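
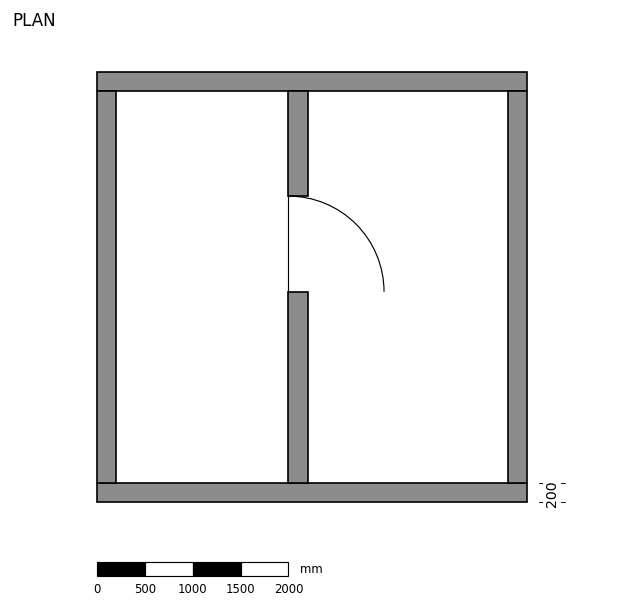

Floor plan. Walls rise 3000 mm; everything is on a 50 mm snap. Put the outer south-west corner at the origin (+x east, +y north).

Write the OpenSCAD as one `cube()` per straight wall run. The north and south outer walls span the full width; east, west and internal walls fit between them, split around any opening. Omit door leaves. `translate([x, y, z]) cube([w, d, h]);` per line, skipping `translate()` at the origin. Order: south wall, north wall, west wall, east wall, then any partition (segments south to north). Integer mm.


cube([4500, 200, 3000]);
translate([0, 4300, 0]) cube([4500, 200, 3000]);
translate([0, 200, 0]) cube([200, 4100, 3000]);
translate([4300, 200, 0]) cube([200, 4100, 3000]);
translate([2000, 200, 0]) cube([200, 2000, 3000]);
translate([2000, 3200, 0]) cube([200, 1100, 3000]);


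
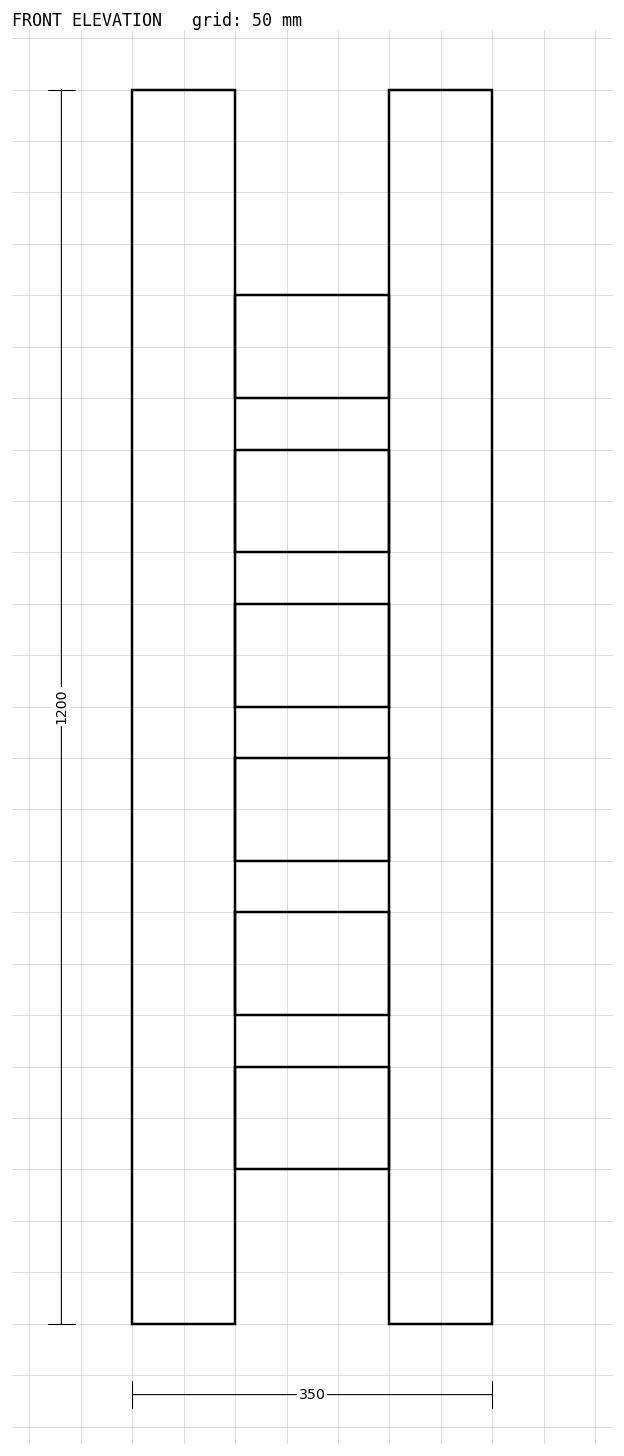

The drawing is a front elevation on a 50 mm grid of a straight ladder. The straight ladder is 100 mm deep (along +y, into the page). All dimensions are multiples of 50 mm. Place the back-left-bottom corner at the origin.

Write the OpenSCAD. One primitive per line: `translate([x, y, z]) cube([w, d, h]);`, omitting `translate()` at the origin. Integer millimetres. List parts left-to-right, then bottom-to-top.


cube([100, 100, 1200]);
translate([100, 0, 150]) cube([150, 100, 100]);
translate([100, 0, 300]) cube([150, 100, 100]);
translate([100, 0, 450]) cube([150, 100, 100]);
translate([100, 0, 600]) cube([150, 100, 100]);
translate([100, 0, 750]) cube([150, 100, 100]);
translate([100, 0, 900]) cube([150, 100, 100]);
translate([250, 0, 0]) cube([100, 100, 1200]);


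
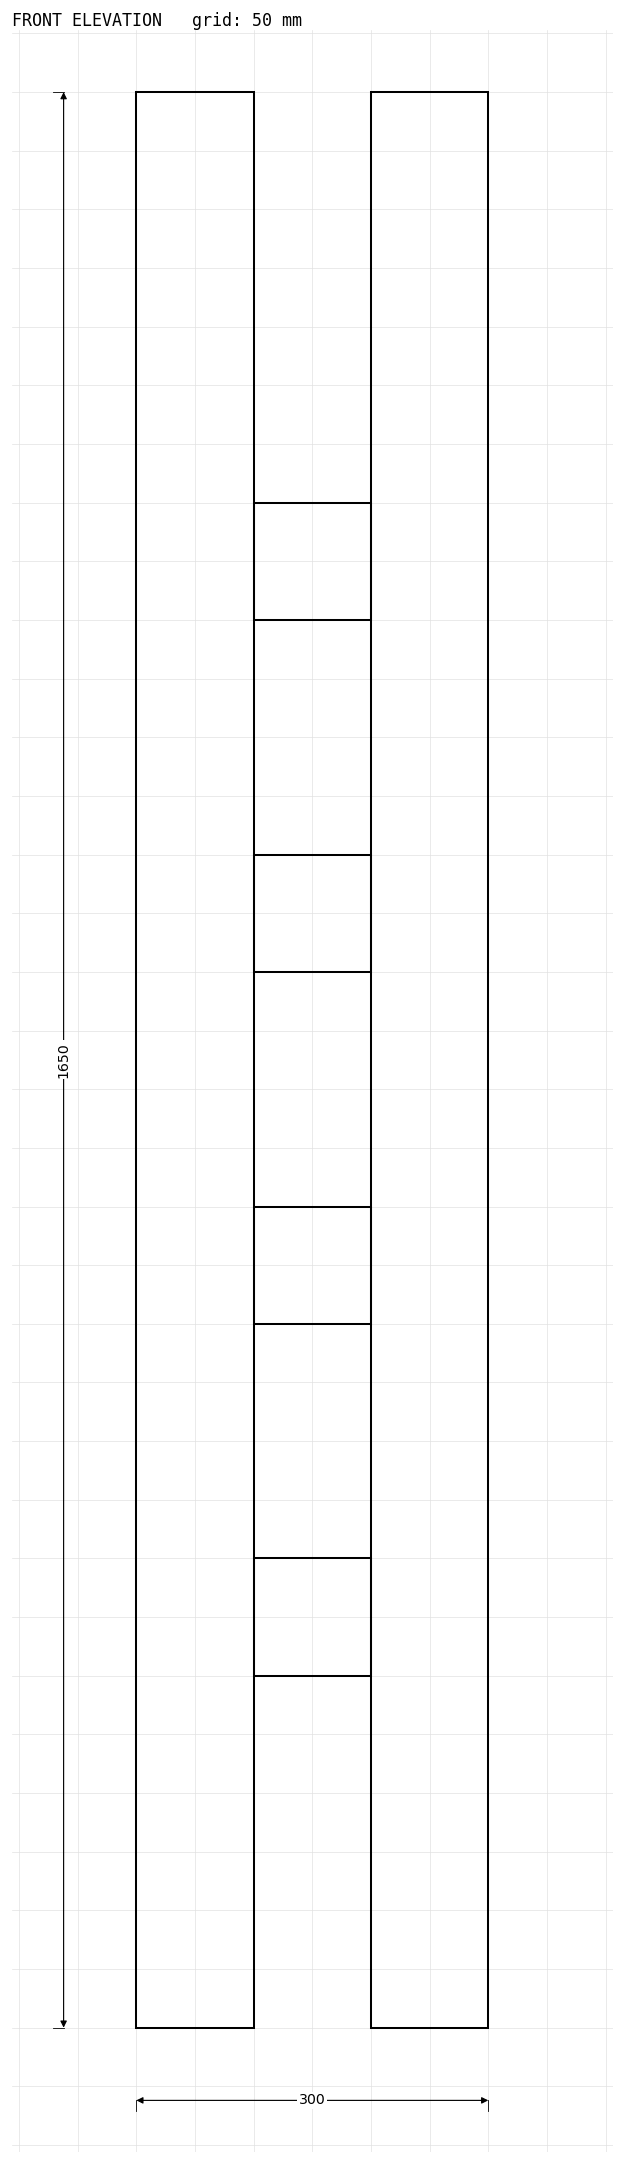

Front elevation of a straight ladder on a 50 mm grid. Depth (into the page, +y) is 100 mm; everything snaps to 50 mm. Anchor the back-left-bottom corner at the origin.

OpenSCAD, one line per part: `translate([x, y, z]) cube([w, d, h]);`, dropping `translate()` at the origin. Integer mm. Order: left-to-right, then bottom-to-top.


cube([100, 100, 1650]);
translate([100, 0, 300]) cube([100, 100, 100]);
translate([100, 0, 600]) cube([100, 100, 100]);
translate([100, 0, 900]) cube([100, 100, 100]);
translate([100, 0, 1200]) cube([100, 100, 100]);
translate([200, 0, 0]) cube([100, 100, 1650]);


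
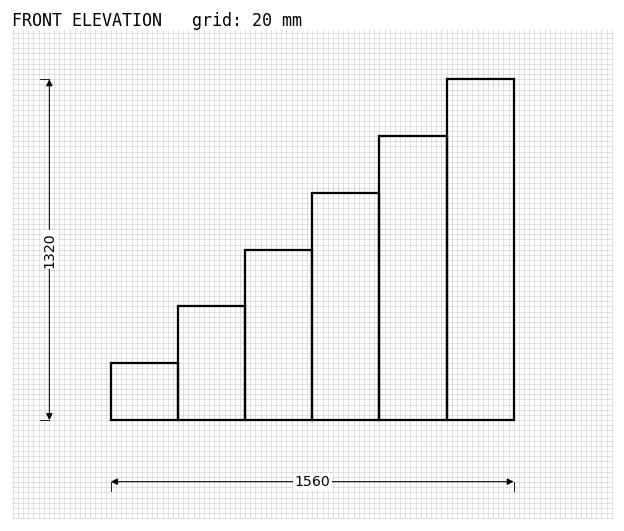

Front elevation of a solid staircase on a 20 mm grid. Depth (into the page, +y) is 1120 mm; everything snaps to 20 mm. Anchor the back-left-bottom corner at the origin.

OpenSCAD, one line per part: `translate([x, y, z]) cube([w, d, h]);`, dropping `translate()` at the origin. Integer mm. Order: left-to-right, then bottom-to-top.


cube([260, 1120, 220]);
translate([260, 0, 0]) cube([260, 1120, 440]);
translate([520, 0, 0]) cube([260, 1120, 660]);
translate([780, 0, 0]) cube([260, 1120, 880]);
translate([1040, 0, 0]) cube([260, 1120, 1100]);
translate([1300, 0, 0]) cube([260, 1120, 1320]);


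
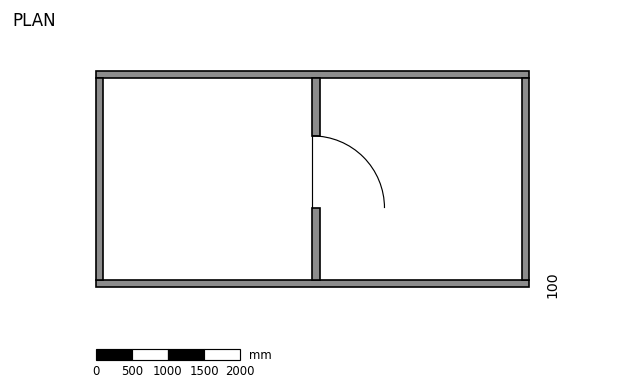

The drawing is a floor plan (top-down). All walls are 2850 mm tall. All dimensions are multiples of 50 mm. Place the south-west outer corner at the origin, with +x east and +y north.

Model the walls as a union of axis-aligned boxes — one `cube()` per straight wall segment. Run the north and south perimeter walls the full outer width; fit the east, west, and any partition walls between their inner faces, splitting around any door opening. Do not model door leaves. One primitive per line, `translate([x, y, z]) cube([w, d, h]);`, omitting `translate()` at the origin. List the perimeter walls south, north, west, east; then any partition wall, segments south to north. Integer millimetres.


cube([6000, 100, 2850]);
translate([0, 2900, 0]) cube([6000, 100, 2850]);
translate([0, 100, 0]) cube([100, 2800, 2850]);
translate([5900, 100, 0]) cube([100, 2800, 2850]);
translate([3000, 100, 0]) cube([100, 1000, 2850]);
translate([3000, 2100, 0]) cube([100, 800, 2850]);


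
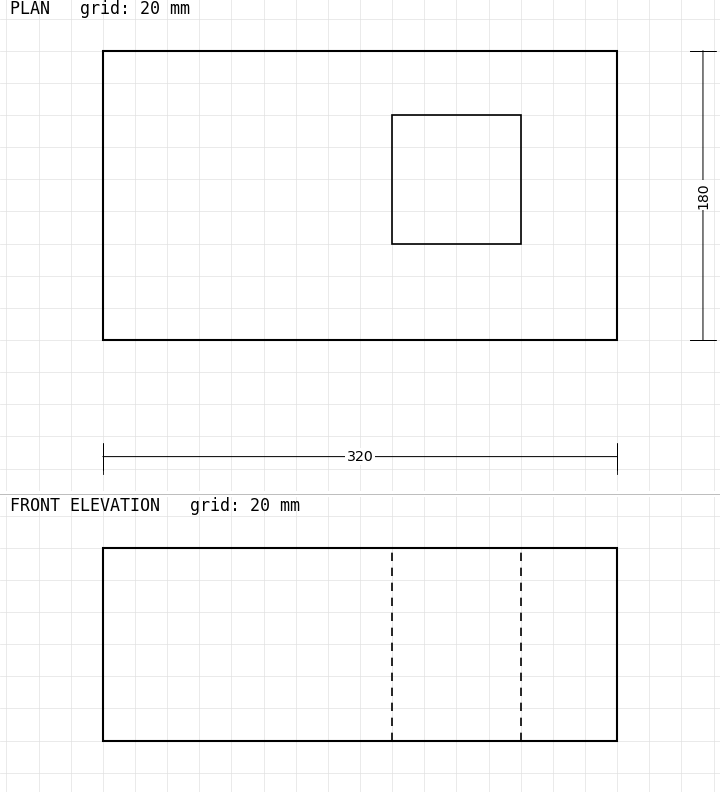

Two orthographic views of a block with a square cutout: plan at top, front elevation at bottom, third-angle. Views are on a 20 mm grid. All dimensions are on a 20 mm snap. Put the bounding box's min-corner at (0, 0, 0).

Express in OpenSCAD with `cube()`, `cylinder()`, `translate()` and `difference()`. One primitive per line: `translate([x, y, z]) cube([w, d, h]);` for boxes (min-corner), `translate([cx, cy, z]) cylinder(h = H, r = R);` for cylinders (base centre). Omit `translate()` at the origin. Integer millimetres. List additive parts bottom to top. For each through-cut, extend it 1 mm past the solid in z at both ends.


difference() {
  cube([320, 180, 120]);
  translate([180, 60, -1]) cube([80, 80, 122]);
}


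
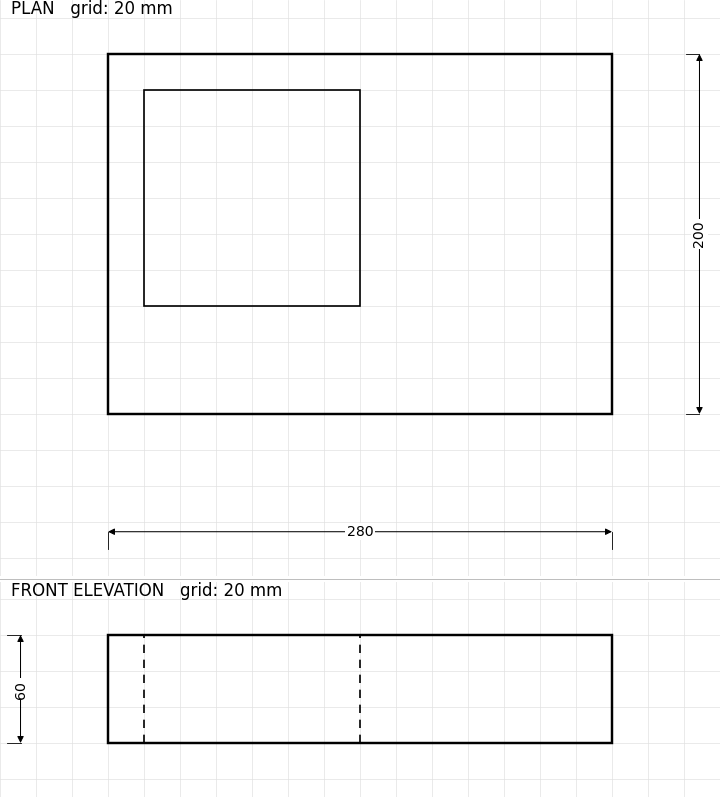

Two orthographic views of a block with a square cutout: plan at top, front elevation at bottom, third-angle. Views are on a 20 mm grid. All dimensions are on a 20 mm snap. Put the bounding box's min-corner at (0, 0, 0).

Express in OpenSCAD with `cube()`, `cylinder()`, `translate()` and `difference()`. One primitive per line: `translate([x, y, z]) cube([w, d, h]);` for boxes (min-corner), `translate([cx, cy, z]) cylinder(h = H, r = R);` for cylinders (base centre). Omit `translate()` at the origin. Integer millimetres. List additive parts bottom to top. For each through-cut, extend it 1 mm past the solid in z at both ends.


difference() {
  cube([280, 200, 60]);
  translate([20, 60, -1]) cube([120, 120, 62]);
}


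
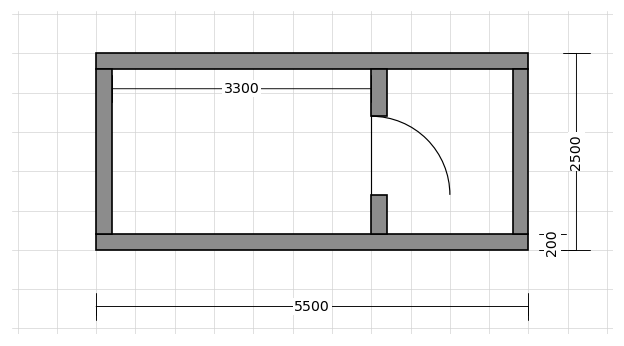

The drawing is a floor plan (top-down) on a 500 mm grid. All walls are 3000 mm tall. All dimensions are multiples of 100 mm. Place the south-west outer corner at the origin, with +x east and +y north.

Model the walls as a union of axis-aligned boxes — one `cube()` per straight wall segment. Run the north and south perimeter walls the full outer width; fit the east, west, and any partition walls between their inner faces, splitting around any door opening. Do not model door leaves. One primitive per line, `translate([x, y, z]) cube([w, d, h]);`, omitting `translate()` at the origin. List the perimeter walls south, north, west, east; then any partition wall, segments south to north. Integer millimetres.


cube([5500, 200, 3000]);
translate([0, 2300, 0]) cube([5500, 200, 3000]);
translate([0, 200, 0]) cube([200, 2100, 3000]);
translate([5300, 200, 0]) cube([200, 2100, 3000]);
translate([3500, 200, 0]) cube([200, 500, 3000]);
translate([3500, 1700, 0]) cube([200, 600, 3000]);


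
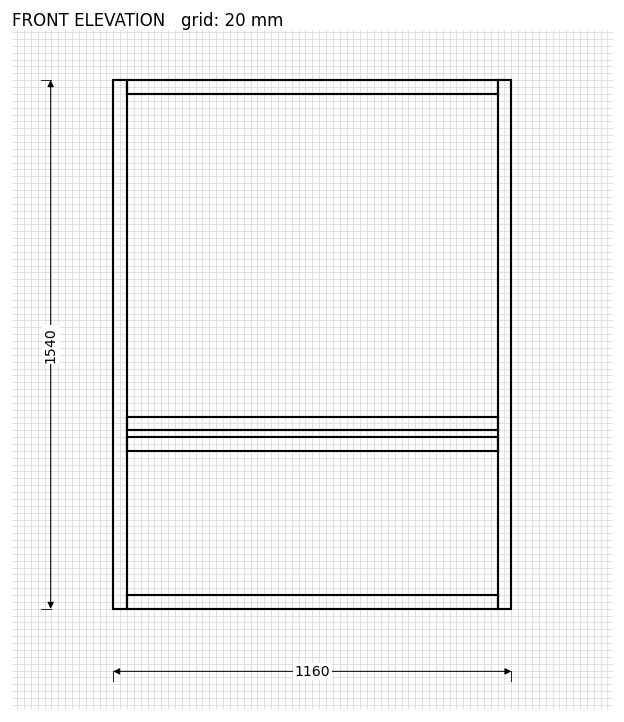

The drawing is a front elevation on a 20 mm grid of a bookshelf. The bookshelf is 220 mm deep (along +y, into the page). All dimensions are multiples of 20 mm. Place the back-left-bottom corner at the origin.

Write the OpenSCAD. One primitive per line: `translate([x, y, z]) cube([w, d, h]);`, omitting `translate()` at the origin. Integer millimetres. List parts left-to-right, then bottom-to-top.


cube([40, 220, 1540]);
translate([40, 0, 0]) cube([1080, 220, 40]);
translate([40, 0, 460]) cube([1080, 220, 40]);
translate([40, 0, 520]) cube([1080, 220, 40]);
translate([40, 0, 1500]) cube([1080, 220, 40]);
translate([1120, 0, 0]) cube([40, 220, 1540]);


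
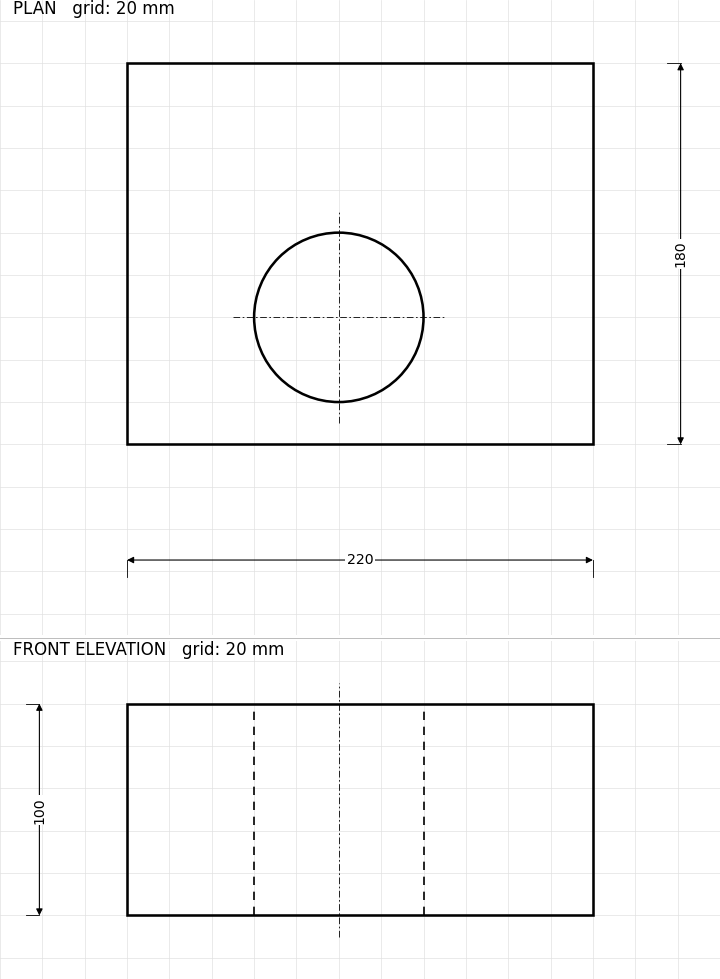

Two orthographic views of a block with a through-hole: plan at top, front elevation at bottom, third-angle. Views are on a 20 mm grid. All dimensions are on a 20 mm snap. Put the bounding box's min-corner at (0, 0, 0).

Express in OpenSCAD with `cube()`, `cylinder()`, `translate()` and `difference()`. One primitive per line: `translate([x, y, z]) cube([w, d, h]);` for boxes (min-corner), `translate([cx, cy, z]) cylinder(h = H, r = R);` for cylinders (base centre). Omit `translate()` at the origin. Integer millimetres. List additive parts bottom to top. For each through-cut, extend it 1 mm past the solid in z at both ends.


difference() {
  cube([220, 180, 100]);
  translate([100, 60, -1]) cylinder(h = 102, r = 40);
}


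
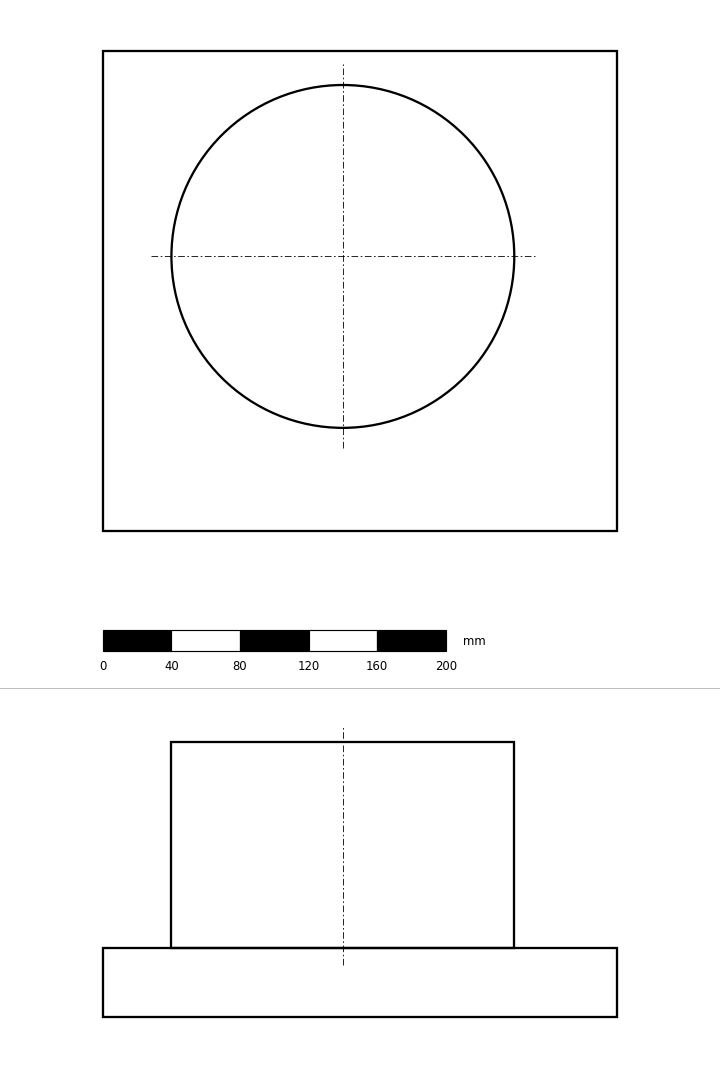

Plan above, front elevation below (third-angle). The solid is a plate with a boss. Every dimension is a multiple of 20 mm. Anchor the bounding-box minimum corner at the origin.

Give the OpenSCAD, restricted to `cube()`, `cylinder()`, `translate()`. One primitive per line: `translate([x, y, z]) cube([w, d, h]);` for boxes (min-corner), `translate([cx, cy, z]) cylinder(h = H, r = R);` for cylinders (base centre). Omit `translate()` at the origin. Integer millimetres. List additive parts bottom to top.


cube([300, 280, 40]);
translate([140, 160, 40]) cylinder(h = 120, r = 100);


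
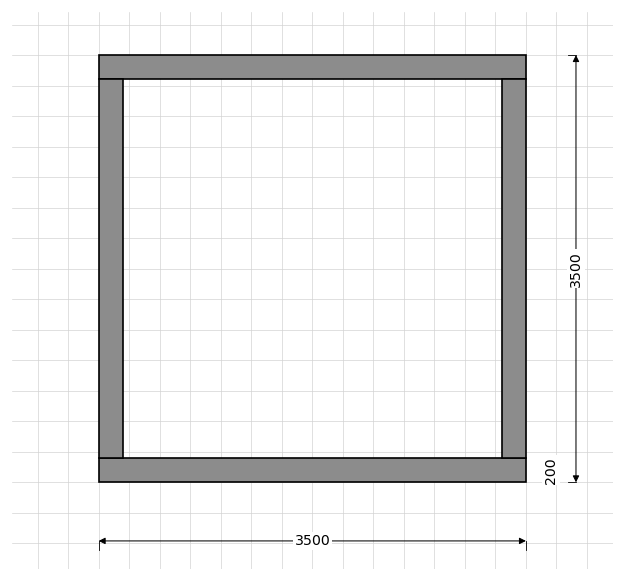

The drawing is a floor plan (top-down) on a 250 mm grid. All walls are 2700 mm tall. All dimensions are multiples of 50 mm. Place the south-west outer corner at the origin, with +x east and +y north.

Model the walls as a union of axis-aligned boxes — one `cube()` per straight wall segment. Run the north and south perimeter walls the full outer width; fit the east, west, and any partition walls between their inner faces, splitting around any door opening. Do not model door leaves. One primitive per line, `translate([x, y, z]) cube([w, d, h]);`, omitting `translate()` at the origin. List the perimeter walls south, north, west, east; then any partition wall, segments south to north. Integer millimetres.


cube([3500, 200, 2700]);
translate([0, 3300, 0]) cube([3500, 200, 2700]);
translate([0, 200, 0]) cube([200, 3100, 2700]);
translate([3300, 200, 0]) cube([200, 3100, 2700]);


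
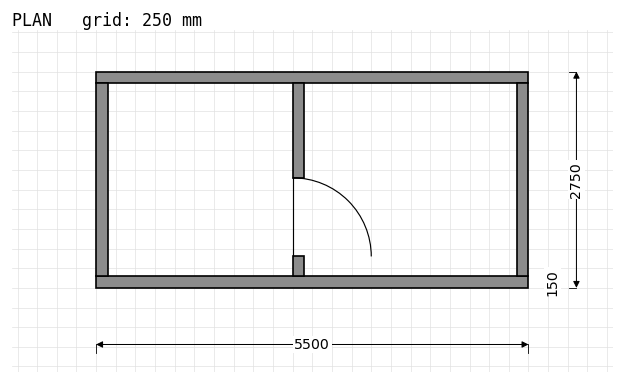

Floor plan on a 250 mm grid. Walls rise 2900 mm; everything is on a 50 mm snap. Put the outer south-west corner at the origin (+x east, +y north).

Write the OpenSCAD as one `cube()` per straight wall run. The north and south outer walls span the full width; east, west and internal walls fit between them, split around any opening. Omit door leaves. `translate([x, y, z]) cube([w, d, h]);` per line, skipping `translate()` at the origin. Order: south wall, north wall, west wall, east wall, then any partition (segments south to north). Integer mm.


cube([5500, 150, 2900]);
translate([0, 2600, 0]) cube([5500, 150, 2900]);
translate([0, 150, 0]) cube([150, 2450, 2900]);
translate([5350, 150, 0]) cube([150, 2450, 2900]);
translate([2500, 150, 0]) cube([150, 250, 2900]);
translate([2500, 1400, 0]) cube([150, 1200, 2900]);


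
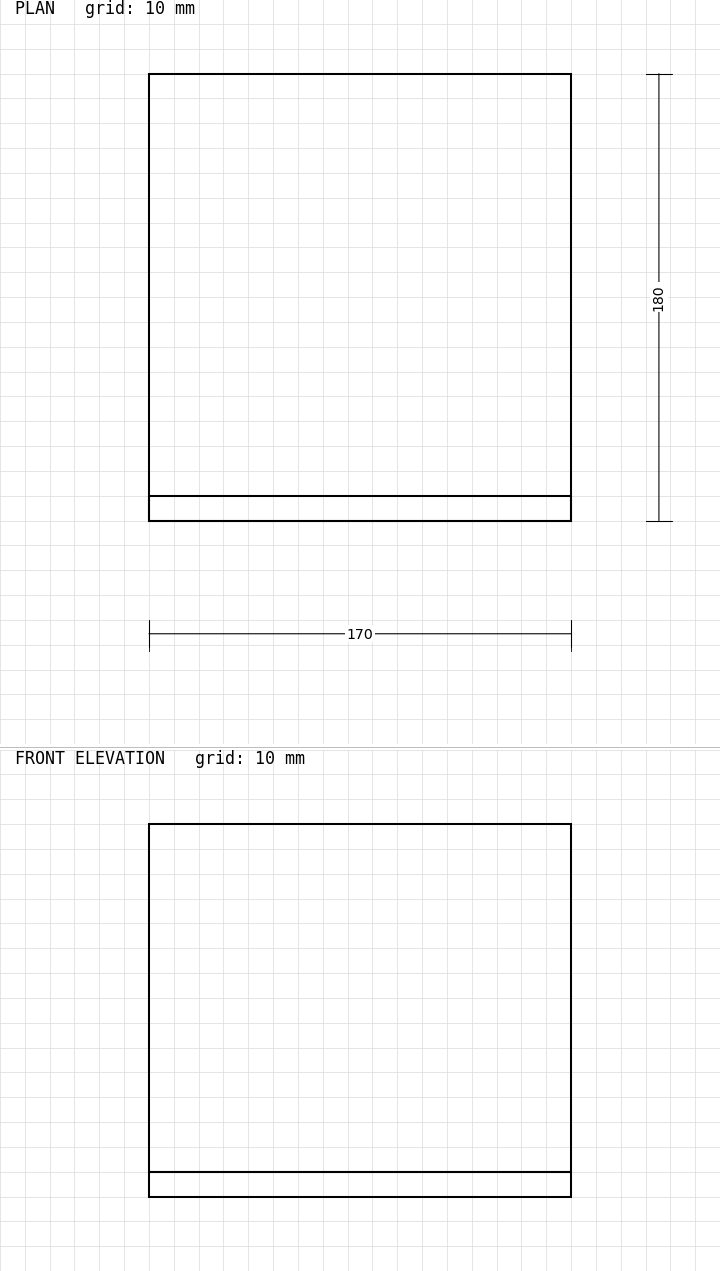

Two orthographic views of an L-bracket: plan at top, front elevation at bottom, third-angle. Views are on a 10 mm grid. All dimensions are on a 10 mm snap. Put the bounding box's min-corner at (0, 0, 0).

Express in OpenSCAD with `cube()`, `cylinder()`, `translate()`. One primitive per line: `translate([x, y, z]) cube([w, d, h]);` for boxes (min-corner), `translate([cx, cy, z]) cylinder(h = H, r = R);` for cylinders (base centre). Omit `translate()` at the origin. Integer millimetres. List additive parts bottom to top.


cube([170, 180, 10]);
translate([0, 0, 10]) cube([170, 10, 140]);


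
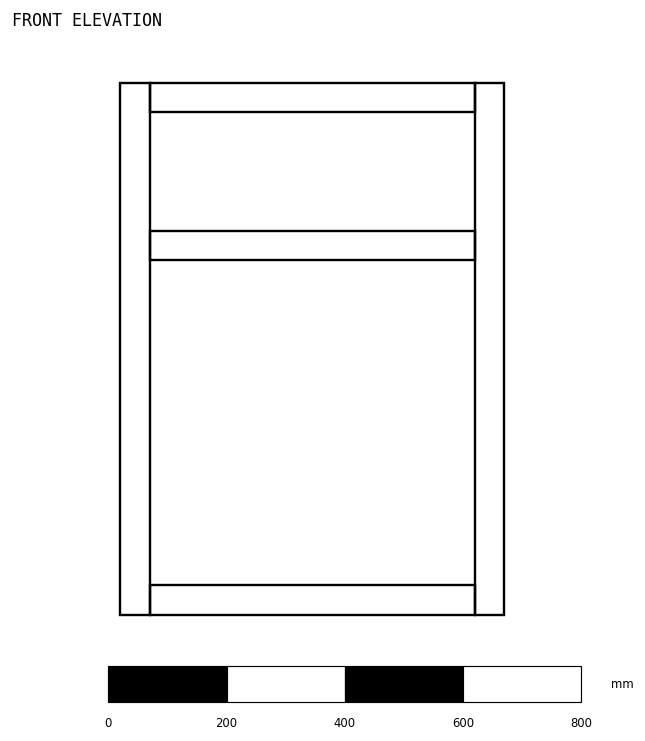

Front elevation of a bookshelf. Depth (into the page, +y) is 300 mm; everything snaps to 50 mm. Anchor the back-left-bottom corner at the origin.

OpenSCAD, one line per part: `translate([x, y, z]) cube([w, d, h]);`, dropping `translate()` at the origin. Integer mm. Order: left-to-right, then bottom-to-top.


cube([50, 300, 900]);
translate([50, 0, 0]) cube([550, 300, 50]);
translate([50, 0, 600]) cube([550, 300, 50]);
translate([50, 0, 850]) cube([550, 300, 50]);
translate([600, 0, 0]) cube([50, 300, 900]);


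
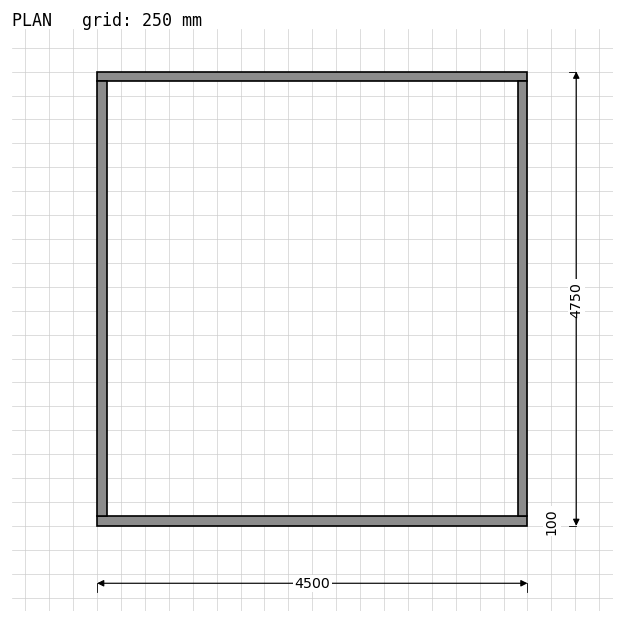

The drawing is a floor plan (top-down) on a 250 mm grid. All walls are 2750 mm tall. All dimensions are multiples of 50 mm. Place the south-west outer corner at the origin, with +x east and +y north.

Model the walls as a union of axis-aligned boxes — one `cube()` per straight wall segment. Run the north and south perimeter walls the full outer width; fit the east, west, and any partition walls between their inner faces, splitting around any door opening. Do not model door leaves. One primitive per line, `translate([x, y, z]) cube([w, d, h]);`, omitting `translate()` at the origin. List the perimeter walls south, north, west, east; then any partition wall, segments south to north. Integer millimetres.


cube([4500, 100, 2750]);
translate([0, 4650, 0]) cube([4500, 100, 2750]);
translate([0, 100, 0]) cube([100, 4550, 2750]);
translate([4400, 100, 0]) cube([100, 4550, 2750]);


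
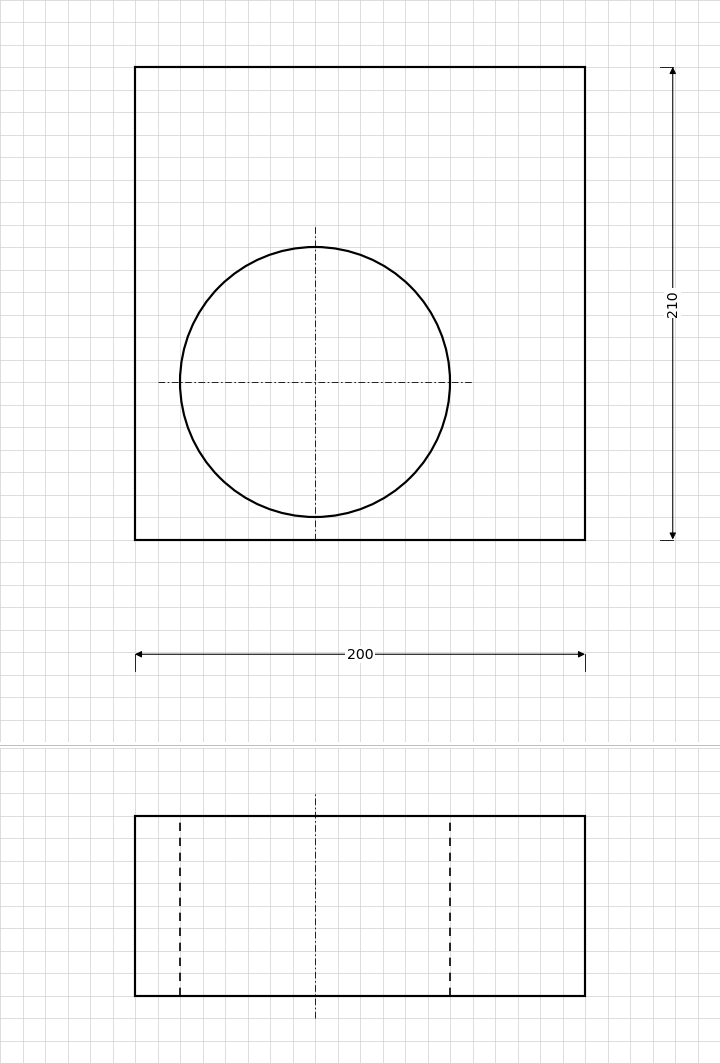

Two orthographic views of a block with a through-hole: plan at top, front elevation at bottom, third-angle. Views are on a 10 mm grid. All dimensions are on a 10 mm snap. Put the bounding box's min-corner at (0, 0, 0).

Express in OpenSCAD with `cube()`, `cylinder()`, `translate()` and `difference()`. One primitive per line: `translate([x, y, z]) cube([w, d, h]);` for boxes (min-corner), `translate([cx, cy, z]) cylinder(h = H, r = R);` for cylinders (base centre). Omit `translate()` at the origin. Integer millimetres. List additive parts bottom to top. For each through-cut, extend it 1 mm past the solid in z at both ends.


difference() {
  cube([200, 210, 80]);
  translate([80, 70, -1]) cylinder(h = 82, r = 60);
}


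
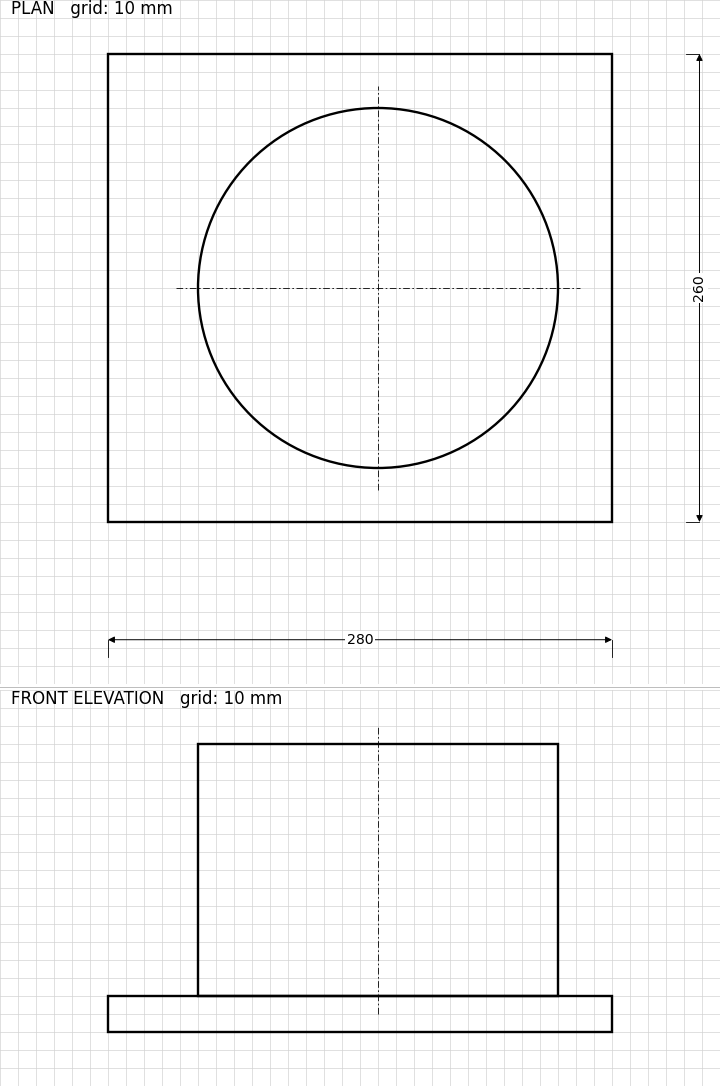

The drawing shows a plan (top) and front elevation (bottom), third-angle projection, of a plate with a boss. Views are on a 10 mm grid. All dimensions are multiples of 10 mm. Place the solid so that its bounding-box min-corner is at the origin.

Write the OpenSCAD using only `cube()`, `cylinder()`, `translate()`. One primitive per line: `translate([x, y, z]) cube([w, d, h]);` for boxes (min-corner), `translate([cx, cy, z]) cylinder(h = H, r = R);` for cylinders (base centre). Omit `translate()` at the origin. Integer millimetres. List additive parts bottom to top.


cube([280, 260, 20]);
translate([150, 130, 20]) cylinder(h = 140, r = 100);


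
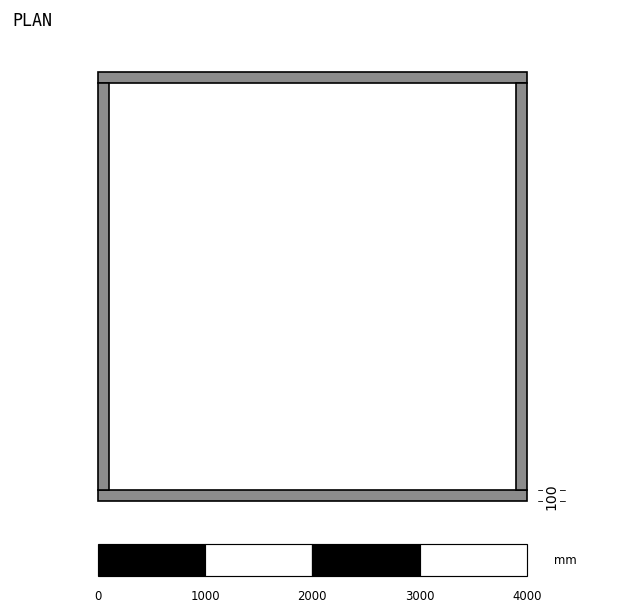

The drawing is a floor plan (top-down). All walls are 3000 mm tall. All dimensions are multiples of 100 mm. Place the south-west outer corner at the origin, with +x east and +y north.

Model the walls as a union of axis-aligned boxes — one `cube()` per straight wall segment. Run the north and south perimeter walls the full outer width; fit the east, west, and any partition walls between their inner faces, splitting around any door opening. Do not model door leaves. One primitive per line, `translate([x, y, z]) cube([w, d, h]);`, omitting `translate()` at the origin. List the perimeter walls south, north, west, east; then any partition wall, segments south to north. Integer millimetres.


cube([4000, 100, 3000]);
translate([0, 3900, 0]) cube([4000, 100, 3000]);
translate([0, 100, 0]) cube([100, 3800, 3000]);
translate([3900, 100, 0]) cube([100, 3800, 3000]);


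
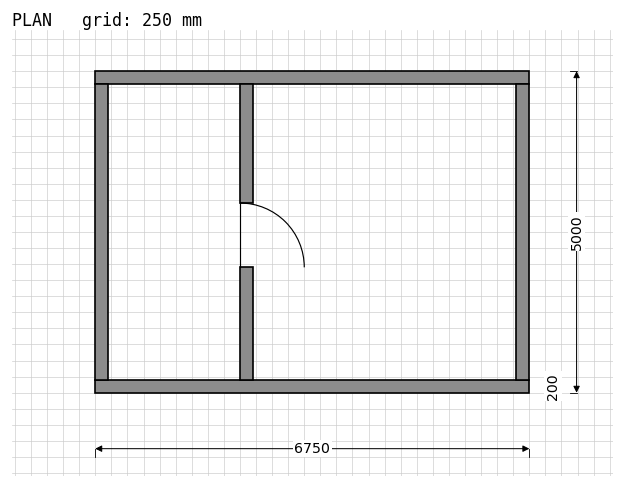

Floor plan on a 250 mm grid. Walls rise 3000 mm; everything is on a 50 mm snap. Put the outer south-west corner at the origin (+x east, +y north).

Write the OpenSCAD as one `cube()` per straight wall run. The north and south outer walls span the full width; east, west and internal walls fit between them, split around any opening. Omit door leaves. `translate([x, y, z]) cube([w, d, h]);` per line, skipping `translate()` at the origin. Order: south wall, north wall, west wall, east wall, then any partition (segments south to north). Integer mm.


cube([6750, 200, 3000]);
translate([0, 4800, 0]) cube([6750, 200, 3000]);
translate([0, 200, 0]) cube([200, 4600, 3000]);
translate([6550, 200, 0]) cube([200, 4600, 3000]);
translate([2250, 200, 0]) cube([200, 1750, 3000]);
translate([2250, 2950, 0]) cube([200, 1850, 3000]);


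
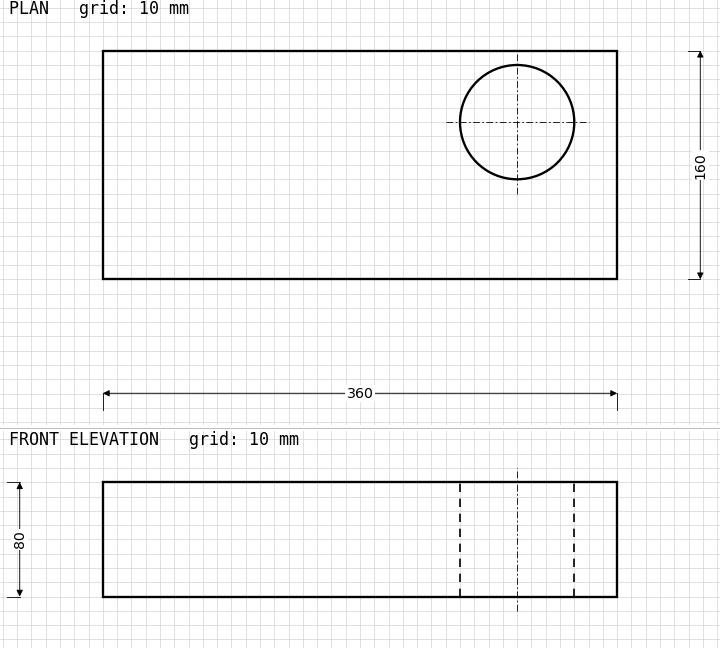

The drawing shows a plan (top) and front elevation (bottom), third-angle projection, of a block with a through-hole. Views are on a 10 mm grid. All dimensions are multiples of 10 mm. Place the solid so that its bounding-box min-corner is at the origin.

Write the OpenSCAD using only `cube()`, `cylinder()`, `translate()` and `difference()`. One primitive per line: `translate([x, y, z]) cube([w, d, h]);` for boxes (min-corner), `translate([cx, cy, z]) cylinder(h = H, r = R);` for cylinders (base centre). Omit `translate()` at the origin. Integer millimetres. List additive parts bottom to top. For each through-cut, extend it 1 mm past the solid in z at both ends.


difference() {
  cube([360, 160, 80]);
  translate([290, 110, -1]) cylinder(h = 82, r = 40);
}


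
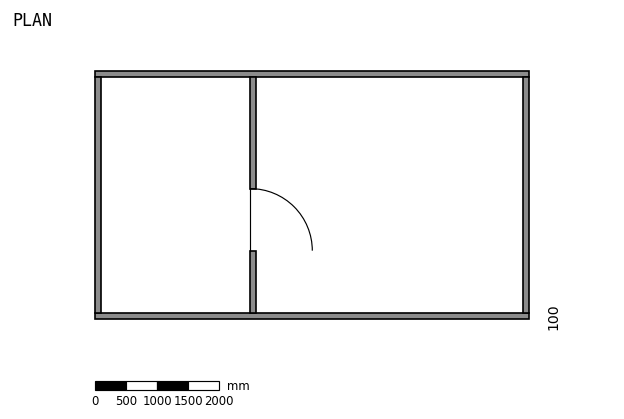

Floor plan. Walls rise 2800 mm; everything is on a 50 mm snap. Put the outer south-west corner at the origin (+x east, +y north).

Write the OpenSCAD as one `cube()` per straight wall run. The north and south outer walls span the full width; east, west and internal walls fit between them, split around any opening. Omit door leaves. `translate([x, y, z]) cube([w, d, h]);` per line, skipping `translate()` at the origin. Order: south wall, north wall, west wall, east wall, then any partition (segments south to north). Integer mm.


cube([7000, 100, 2800]);
translate([0, 3900, 0]) cube([7000, 100, 2800]);
translate([0, 100, 0]) cube([100, 3800, 2800]);
translate([6900, 100, 0]) cube([100, 3800, 2800]);
translate([2500, 100, 0]) cube([100, 1000, 2800]);
translate([2500, 2100, 0]) cube([100, 1800, 2800]);


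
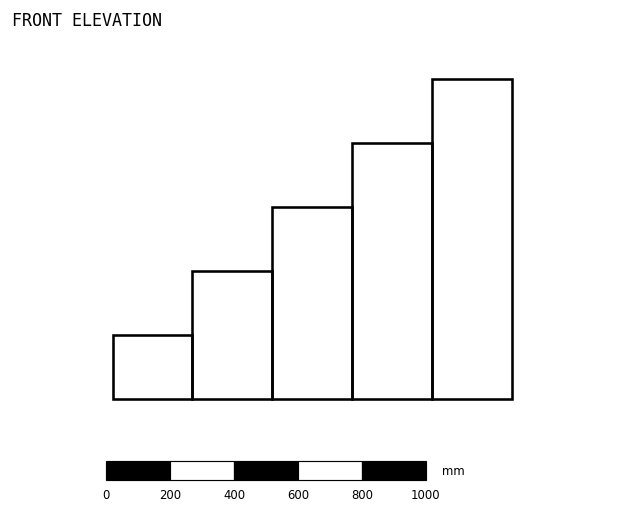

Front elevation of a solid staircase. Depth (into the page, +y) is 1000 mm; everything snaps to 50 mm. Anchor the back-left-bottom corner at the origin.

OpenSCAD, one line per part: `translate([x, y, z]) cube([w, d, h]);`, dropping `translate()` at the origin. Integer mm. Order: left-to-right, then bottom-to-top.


cube([250, 1000, 200]);
translate([250, 0, 0]) cube([250, 1000, 400]);
translate([500, 0, 0]) cube([250, 1000, 600]);
translate([750, 0, 0]) cube([250, 1000, 800]);
translate([1000, 0, 0]) cube([250, 1000, 1000]);


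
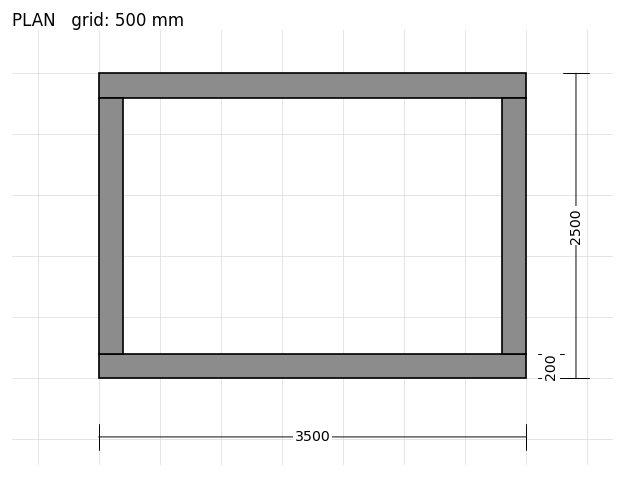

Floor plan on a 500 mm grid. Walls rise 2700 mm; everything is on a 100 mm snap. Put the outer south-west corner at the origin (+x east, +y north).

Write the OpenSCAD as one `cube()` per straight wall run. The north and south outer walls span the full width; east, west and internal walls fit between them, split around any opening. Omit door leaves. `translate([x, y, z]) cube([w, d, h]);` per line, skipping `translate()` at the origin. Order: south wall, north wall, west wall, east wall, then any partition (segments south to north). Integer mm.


cube([3500, 200, 2700]);
translate([0, 2300, 0]) cube([3500, 200, 2700]);
translate([0, 200, 0]) cube([200, 2100, 2700]);
translate([3300, 200, 0]) cube([200, 2100, 2700]);


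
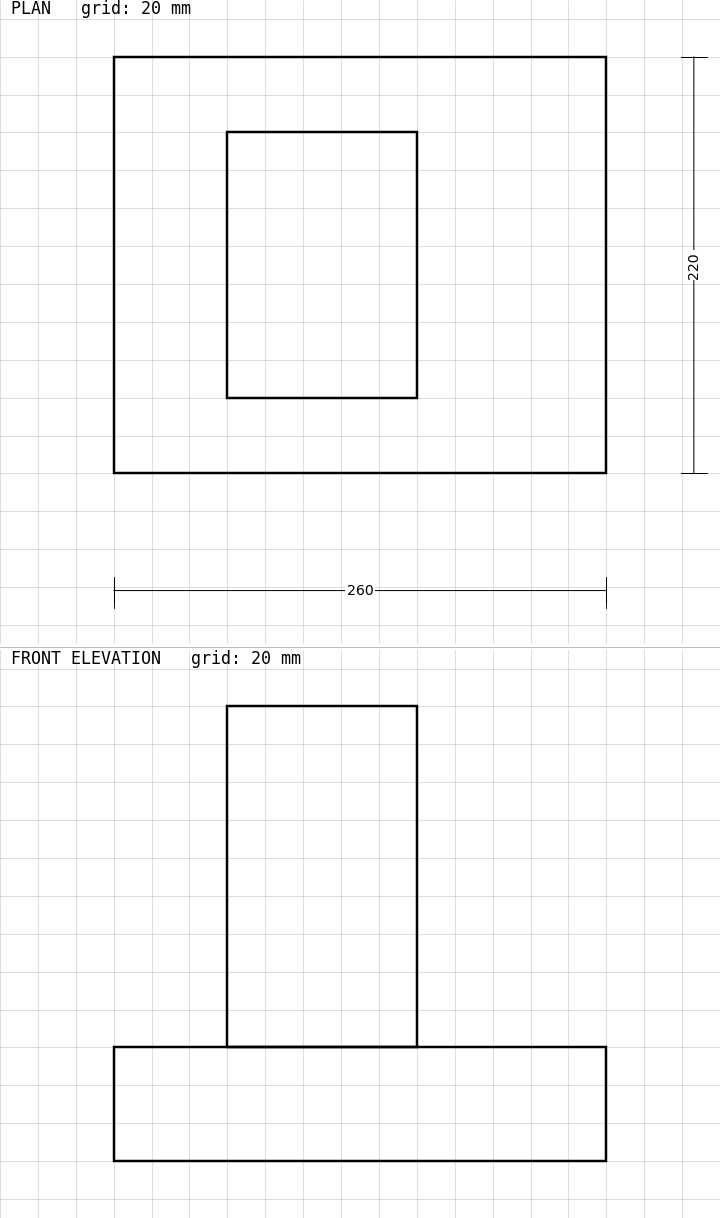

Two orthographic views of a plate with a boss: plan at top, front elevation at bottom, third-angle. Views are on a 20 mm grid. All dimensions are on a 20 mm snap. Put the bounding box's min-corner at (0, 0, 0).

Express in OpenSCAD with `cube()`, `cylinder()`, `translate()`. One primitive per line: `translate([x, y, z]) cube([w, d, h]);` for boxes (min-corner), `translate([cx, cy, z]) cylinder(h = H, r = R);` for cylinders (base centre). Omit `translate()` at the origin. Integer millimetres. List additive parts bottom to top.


cube([260, 220, 60]);
translate([60, 40, 60]) cube([100, 140, 180]);


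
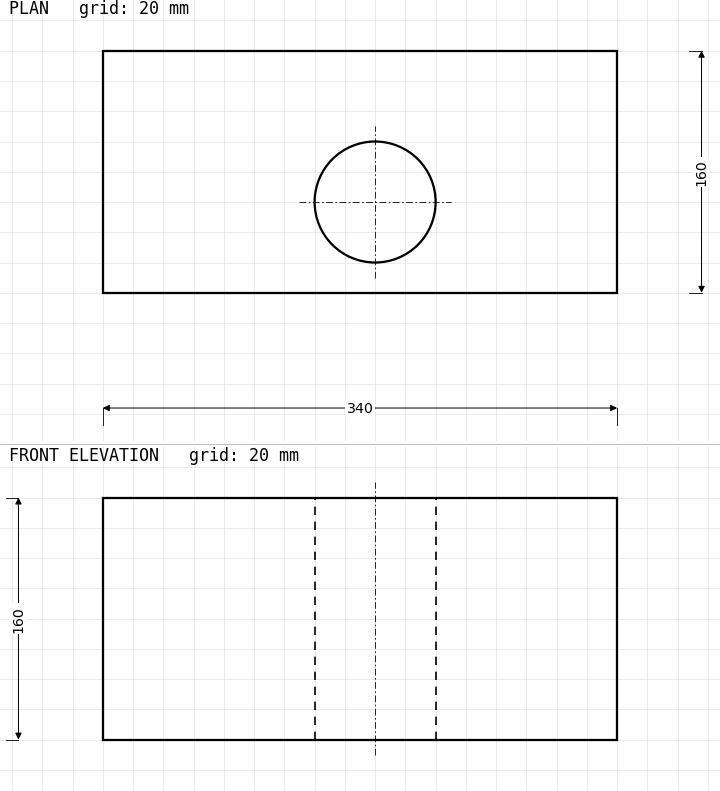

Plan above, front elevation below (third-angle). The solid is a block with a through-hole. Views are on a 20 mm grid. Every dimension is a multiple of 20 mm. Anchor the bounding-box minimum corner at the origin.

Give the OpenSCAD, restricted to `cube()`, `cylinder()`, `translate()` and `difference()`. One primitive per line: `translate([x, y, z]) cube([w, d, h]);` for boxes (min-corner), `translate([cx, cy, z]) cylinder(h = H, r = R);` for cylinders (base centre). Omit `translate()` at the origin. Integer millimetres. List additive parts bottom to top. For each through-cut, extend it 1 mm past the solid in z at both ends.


difference() {
  cube([340, 160, 160]);
  translate([180, 60, -1]) cylinder(h = 162, r = 40);
}


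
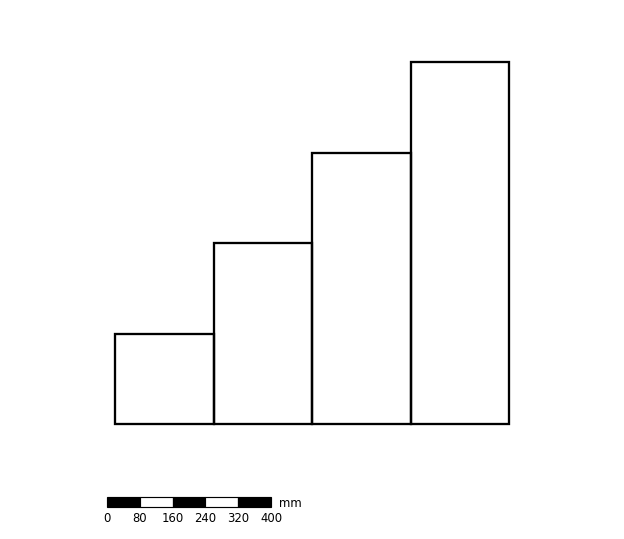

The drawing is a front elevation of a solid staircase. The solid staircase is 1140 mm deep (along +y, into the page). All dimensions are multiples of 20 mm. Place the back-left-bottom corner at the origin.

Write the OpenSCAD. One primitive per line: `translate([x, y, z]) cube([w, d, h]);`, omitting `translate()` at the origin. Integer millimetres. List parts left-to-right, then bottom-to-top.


cube([240, 1140, 220]);
translate([240, 0, 0]) cube([240, 1140, 440]);
translate([480, 0, 0]) cube([240, 1140, 660]);
translate([720, 0, 0]) cube([240, 1140, 880]);


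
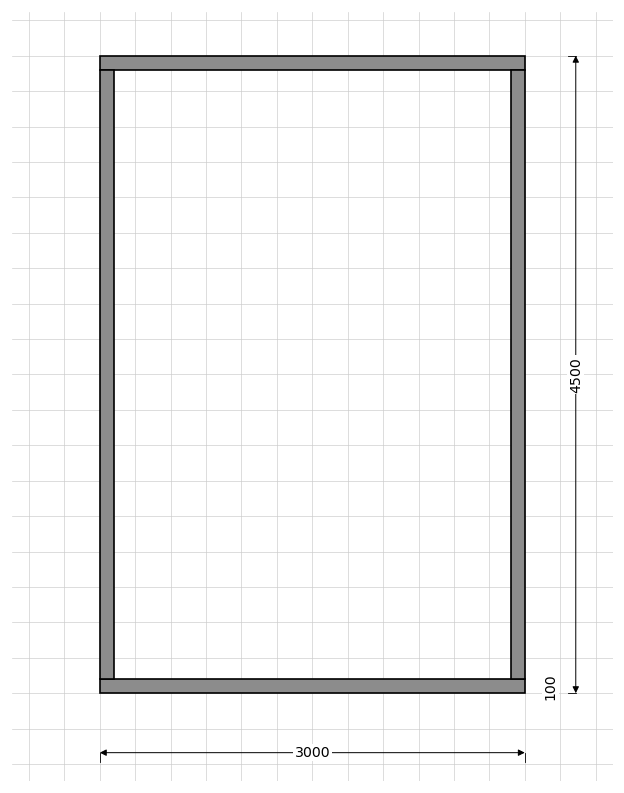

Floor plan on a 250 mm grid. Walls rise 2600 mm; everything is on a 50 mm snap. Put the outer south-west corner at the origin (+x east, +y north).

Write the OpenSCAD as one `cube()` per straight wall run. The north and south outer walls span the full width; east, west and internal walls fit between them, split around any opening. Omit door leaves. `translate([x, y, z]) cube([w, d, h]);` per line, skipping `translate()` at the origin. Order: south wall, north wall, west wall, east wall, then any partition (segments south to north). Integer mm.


cube([3000, 100, 2600]);
translate([0, 4400, 0]) cube([3000, 100, 2600]);
translate([0, 100, 0]) cube([100, 4300, 2600]);
translate([2900, 100, 0]) cube([100, 4300, 2600]);


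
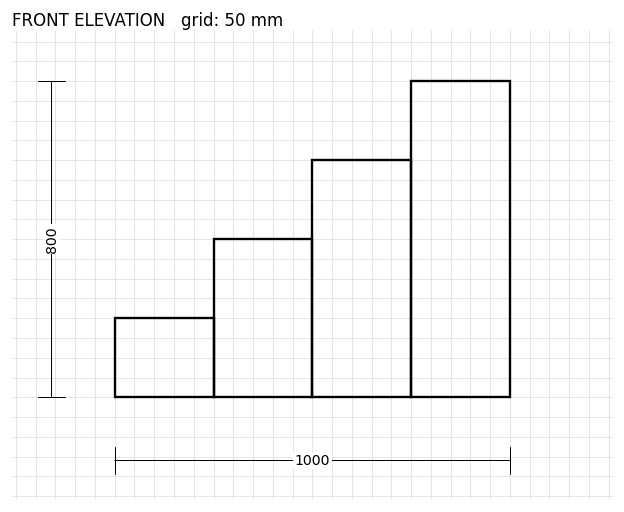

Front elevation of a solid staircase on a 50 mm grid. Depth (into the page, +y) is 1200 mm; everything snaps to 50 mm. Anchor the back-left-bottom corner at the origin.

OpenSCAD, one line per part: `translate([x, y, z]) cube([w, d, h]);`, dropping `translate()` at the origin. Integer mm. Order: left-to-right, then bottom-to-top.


cube([250, 1200, 200]);
translate([250, 0, 0]) cube([250, 1200, 400]);
translate([500, 0, 0]) cube([250, 1200, 600]);
translate([750, 0, 0]) cube([250, 1200, 800]);


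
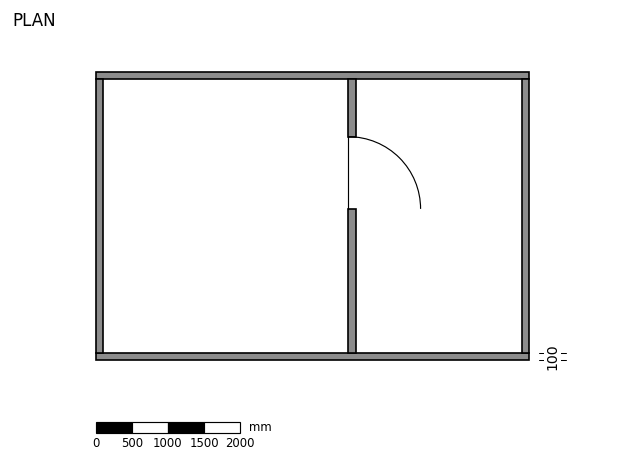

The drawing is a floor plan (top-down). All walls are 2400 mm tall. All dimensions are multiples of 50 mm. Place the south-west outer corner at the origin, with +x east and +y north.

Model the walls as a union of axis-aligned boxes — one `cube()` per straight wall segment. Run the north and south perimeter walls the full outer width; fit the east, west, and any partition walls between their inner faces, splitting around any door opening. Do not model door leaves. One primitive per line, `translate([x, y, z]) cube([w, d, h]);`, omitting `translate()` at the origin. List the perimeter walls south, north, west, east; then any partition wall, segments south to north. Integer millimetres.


cube([6000, 100, 2400]);
translate([0, 3900, 0]) cube([6000, 100, 2400]);
translate([0, 100, 0]) cube([100, 3800, 2400]);
translate([5900, 100, 0]) cube([100, 3800, 2400]);
translate([3500, 100, 0]) cube([100, 2000, 2400]);
translate([3500, 3100, 0]) cube([100, 800, 2400]);


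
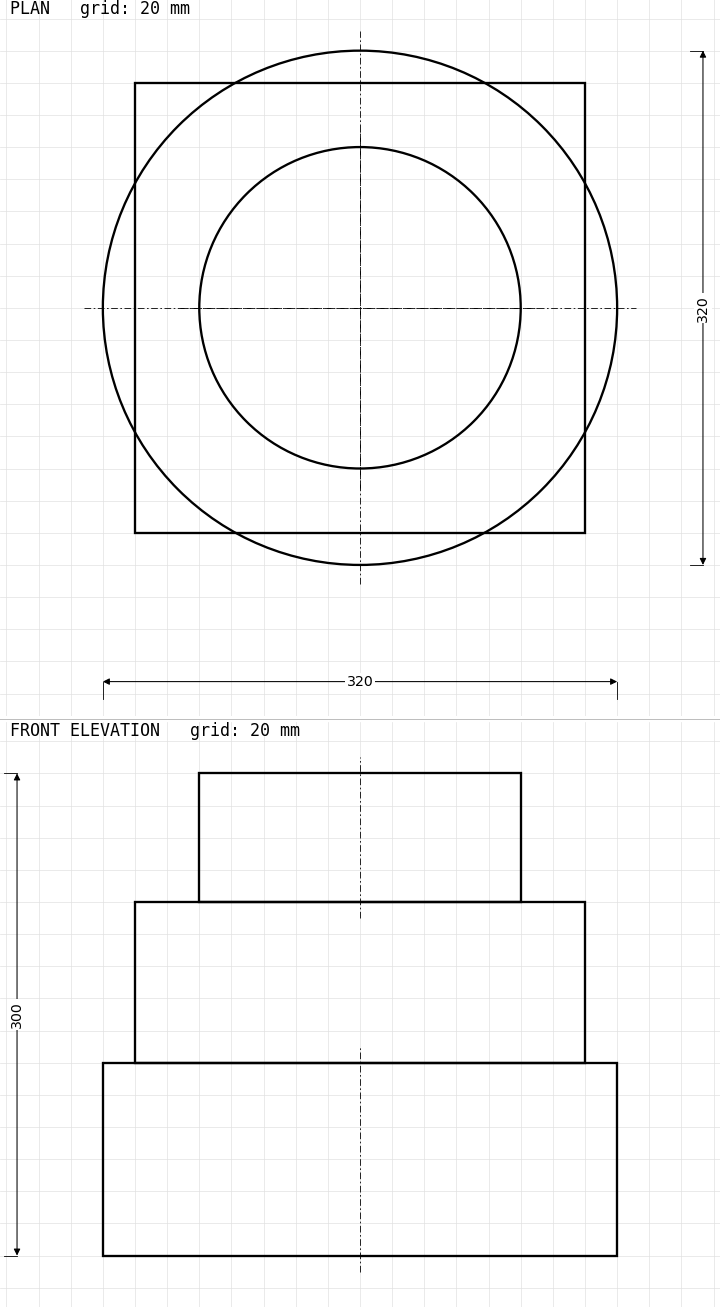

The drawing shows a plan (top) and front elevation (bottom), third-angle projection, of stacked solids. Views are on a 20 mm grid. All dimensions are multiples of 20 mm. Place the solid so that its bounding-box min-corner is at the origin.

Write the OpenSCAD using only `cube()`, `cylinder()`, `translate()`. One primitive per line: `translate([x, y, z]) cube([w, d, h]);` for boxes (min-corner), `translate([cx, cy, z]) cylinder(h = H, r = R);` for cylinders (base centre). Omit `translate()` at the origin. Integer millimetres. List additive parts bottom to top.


translate([160, 160, 0]) cylinder(h = 120, r = 160);
translate([20, 20, 120]) cube([280, 280, 100]);
translate([160, 160, 220]) cylinder(h = 80, r = 100);


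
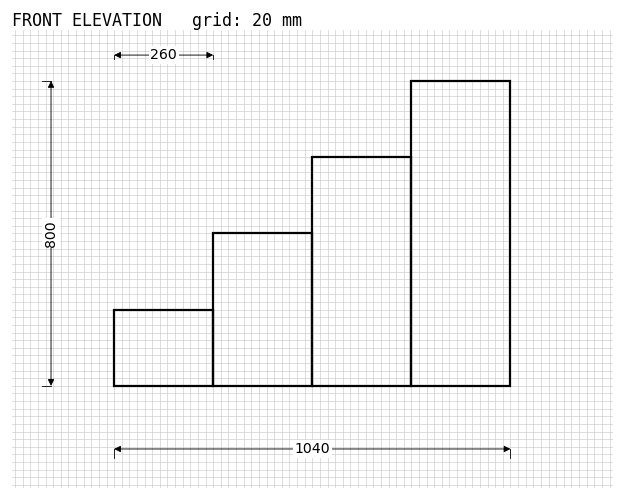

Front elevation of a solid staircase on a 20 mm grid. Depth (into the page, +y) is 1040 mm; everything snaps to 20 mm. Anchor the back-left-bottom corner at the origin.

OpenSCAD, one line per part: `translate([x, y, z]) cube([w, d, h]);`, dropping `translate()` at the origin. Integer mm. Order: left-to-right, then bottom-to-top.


cube([260, 1040, 200]);
translate([260, 0, 0]) cube([260, 1040, 400]);
translate([520, 0, 0]) cube([260, 1040, 600]);
translate([780, 0, 0]) cube([260, 1040, 800]);


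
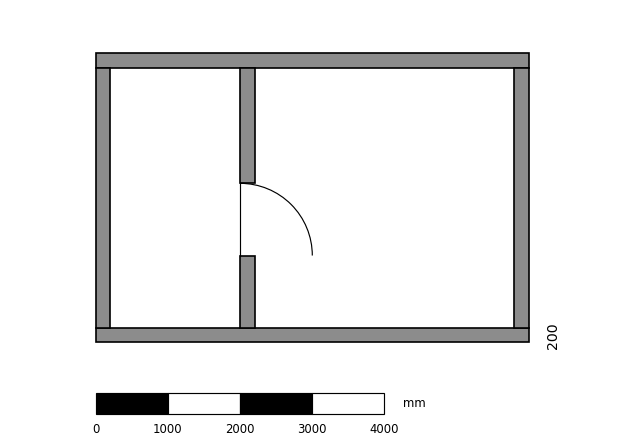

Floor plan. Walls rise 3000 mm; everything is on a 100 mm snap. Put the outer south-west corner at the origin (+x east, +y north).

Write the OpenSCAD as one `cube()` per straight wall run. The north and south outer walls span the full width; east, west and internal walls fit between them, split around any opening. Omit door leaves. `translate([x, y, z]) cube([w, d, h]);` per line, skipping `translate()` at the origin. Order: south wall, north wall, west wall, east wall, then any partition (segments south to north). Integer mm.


cube([6000, 200, 3000]);
translate([0, 3800, 0]) cube([6000, 200, 3000]);
translate([0, 200, 0]) cube([200, 3600, 3000]);
translate([5800, 200, 0]) cube([200, 3600, 3000]);
translate([2000, 200, 0]) cube([200, 1000, 3000]);
translate([2000, 2200, 0]) cube([200, 1600, 3000]);


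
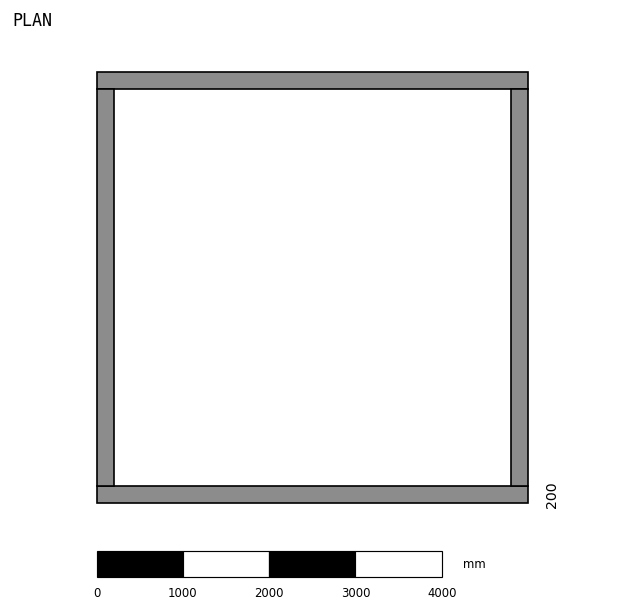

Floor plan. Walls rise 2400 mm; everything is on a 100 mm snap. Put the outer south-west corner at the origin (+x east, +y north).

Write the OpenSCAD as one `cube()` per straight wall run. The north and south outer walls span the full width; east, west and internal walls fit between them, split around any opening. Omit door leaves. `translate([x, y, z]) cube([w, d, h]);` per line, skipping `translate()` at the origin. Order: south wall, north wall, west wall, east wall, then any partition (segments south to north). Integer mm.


cube([5000, 200, 2400]);
translate([0, 4800, 0]) cube([5000, 200, 2400]);
translate([0, 200, 0]) cube([200, 4600, 2400]);
translate([4800, 200, 0]) cube([200, 4600, 2400]);


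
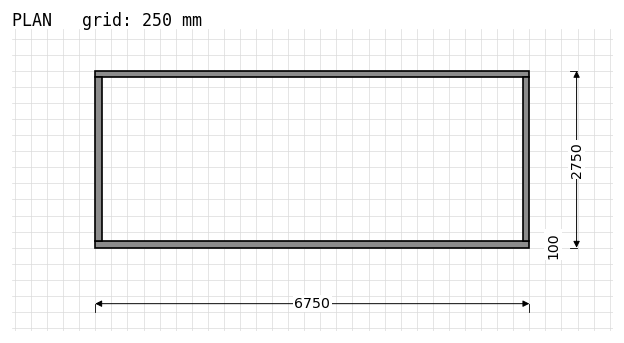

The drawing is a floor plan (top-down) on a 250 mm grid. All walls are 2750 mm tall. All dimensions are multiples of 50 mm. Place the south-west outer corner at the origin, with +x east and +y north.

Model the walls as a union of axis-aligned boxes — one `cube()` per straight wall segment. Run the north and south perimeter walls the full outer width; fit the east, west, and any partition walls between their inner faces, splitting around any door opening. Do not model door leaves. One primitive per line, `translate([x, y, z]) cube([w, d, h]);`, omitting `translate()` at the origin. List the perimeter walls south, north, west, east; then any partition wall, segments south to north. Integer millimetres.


cube([6750, 100, 2750]);
translate([0, 2650, 0]) cube([6750, 100, 2750]);
translate([0, 100, 0]) cube([100, 2550, 2750]);
translate([6650, 100, 0]) cube([100, 2550, 2750]);


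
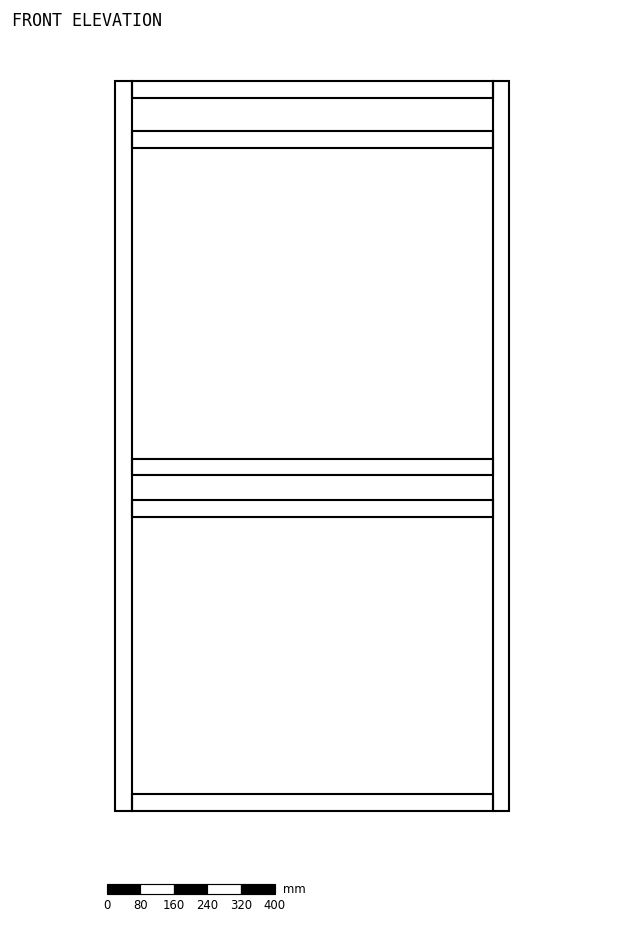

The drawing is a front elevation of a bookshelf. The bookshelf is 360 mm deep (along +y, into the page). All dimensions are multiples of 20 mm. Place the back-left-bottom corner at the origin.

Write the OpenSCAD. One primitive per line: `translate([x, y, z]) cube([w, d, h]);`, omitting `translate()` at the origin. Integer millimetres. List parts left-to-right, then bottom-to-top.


cube([40, 360, 1740]);
translate([40, 0, 0]) cube([860, 360, 40]);
translate([40, 0, 700]) cube([860, 360, 40]);
translate([40, 0, 800]) cube([860, 360, 40]);
translate([40, 0, 1580]) cube([860, 360, 40]);
translate([40, 0, 1700]) cube([860, 360, 40]);
translate([900, 0, 0]) cube([40, 360, 1740]);


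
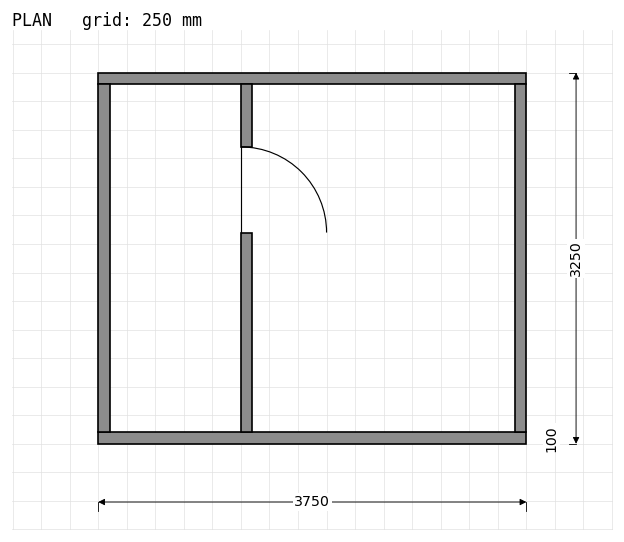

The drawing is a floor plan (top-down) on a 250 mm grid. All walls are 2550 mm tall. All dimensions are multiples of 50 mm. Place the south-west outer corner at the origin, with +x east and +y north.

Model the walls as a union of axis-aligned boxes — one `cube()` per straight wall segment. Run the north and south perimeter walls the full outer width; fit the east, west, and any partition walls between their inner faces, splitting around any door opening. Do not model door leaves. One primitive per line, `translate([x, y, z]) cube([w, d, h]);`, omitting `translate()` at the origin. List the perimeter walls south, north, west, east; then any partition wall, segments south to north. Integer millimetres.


cube([3750, 100, 2550]);
translate([0, 3150, 0]) cube([3750, 100, 2550]);
translate([0, 100, 0]) cube([100, 3050, 2550]);
translate([3650, 100, 0]) cube([100, 3050, 2550]);
translate([1250, 100, 0]) cube([100, 1750, 2550]);
translate([1250, 2600, 0]) cube([100, 550, 2550]);


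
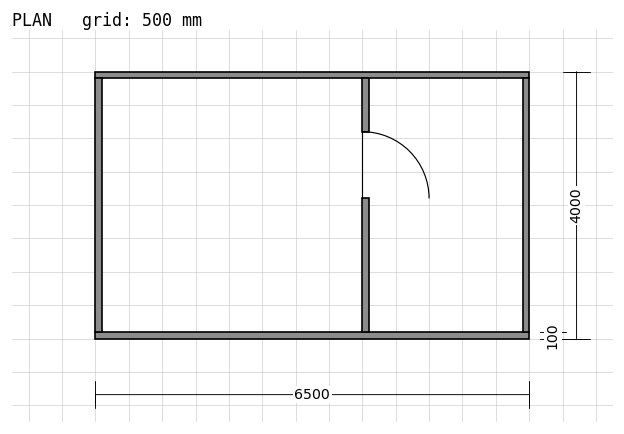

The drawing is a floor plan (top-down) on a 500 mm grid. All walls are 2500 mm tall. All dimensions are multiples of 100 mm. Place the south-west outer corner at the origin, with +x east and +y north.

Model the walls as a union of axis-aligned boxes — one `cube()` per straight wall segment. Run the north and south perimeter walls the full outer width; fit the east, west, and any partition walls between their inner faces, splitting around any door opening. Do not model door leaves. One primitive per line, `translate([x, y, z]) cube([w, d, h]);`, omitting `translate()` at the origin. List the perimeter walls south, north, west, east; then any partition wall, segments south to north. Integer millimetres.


cube([6500, 100, 2500]);
translate([0, 3900, 0]) cube([6500, 100, 2500]);
translate([0, 100, 0]) cube([100, 3800, 2500]);
translate([6400, 100, 0]) cube([100, 3800, 2500]);
translate([4000, 100, 0]) cube([100, 2000, 2500]);
translate([4000, 3100, 0]) cube([100, 800, 2500]);


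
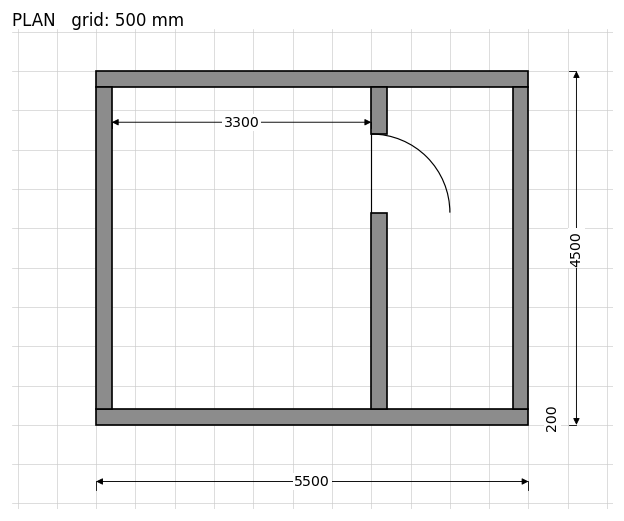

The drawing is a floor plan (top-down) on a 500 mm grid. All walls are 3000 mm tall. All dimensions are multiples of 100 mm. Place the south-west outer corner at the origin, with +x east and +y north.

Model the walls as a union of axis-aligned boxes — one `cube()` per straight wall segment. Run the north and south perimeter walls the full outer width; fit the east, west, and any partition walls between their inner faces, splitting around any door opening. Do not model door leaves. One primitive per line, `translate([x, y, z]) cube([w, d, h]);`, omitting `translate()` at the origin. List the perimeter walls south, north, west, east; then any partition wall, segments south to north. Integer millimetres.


cube([5500, 200, 3000]);
translate([0, 4300, 0]) cube([5500, 200, 3000]);
translate([0, 200, 0]) cube([200, 4100, 3000]);
translate([5300, 200, 0]) cube([200, 4100, 3000]);
translate([3500, 200, 0]) cube([200, 2500, 3000]);
translate([3500, 3700, 0]) cube([200, 600, 3000]);


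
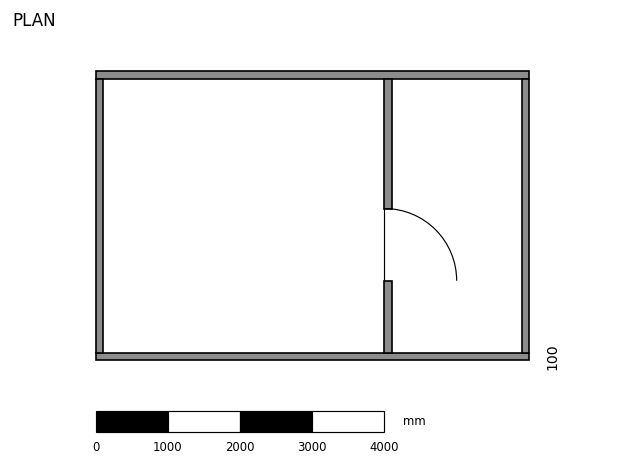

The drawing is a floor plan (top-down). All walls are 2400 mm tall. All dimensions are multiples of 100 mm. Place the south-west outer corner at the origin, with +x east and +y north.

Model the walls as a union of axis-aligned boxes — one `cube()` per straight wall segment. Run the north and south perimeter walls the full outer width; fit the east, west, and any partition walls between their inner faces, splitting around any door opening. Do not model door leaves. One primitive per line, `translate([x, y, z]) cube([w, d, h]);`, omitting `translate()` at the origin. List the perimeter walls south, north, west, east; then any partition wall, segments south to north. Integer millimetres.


cube([6000, 100, 2400]);
translate([0, 3900, 0]) cube([6000, 100, 2400]);
translate([0, 100, 0]) cube([100, 3800, 2400]);
translate([5900, 100, 0]) cube([100, 3800, 2400]);
translate([4000, 100, 0]) cube([100, 1000, 2400]);
translate([4000, 2100, 0]) cube([100, 1800, 2400]);


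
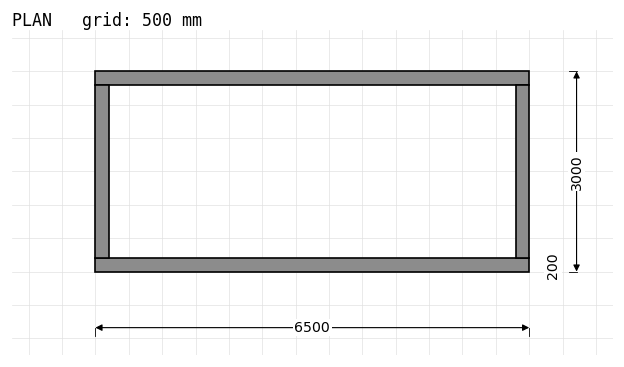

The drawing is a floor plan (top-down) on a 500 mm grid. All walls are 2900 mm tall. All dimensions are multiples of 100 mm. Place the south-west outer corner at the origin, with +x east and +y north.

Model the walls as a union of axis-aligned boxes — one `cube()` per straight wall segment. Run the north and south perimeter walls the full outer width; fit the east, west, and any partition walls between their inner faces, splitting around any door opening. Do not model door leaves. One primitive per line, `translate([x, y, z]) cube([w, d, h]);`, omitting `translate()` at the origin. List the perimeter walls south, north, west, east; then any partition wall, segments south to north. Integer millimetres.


cube([6500, 200, 2900]);
translate([0, 2800, 0]) cube([6500, 200, 2900]);
translate([0, 200, 0]) cube([200, 2600, 2900]);
translate([6300, 200, 0]) cube([200, 2600, 2900]);


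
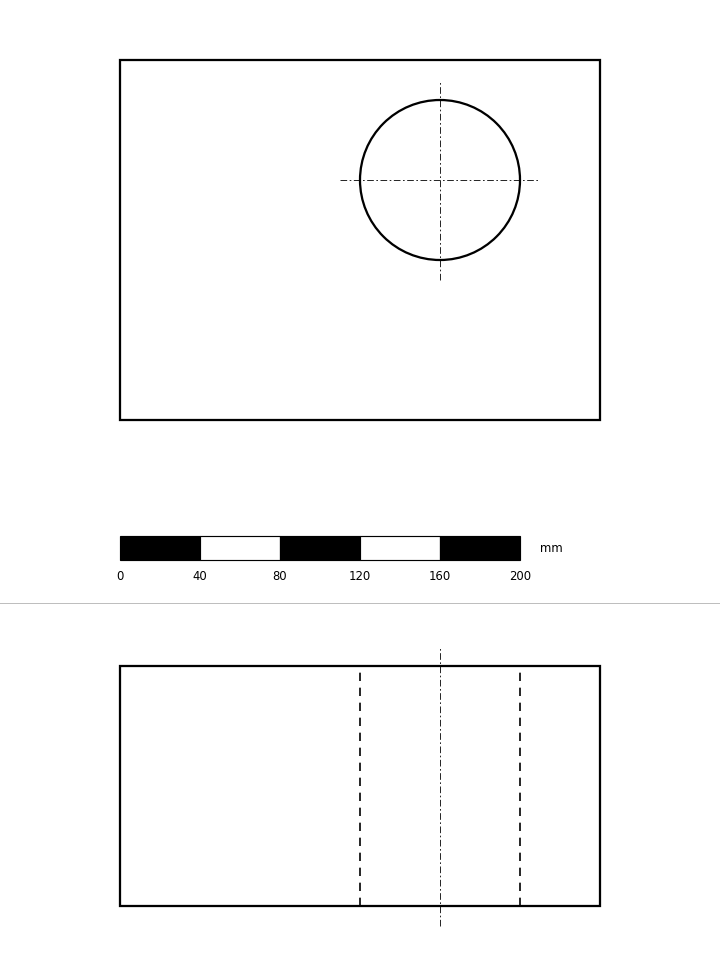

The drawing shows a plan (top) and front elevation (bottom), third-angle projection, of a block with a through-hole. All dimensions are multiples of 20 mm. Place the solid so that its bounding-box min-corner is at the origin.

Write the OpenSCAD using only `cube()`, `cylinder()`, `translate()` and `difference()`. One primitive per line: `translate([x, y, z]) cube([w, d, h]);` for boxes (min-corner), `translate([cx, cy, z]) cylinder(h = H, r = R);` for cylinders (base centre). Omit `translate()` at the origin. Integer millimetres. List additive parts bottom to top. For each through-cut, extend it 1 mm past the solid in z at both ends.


difference() {
  cube([240, 180, 120]);
  translate([160, 120, -1]) cylinder(h = 122, r = 40);
}
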